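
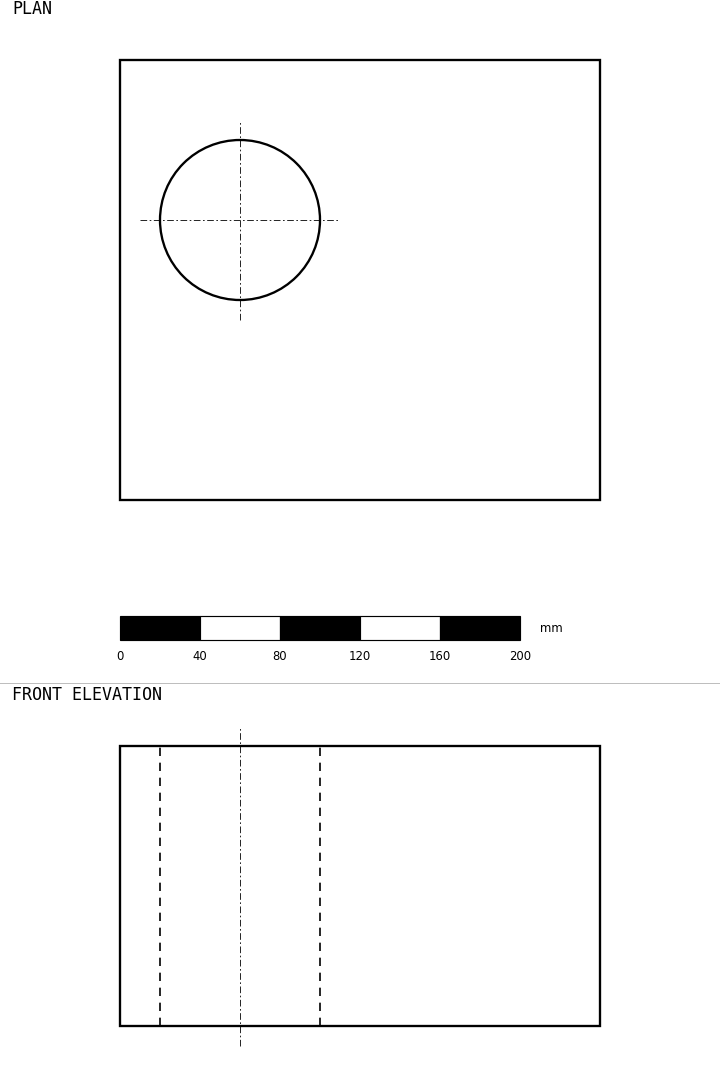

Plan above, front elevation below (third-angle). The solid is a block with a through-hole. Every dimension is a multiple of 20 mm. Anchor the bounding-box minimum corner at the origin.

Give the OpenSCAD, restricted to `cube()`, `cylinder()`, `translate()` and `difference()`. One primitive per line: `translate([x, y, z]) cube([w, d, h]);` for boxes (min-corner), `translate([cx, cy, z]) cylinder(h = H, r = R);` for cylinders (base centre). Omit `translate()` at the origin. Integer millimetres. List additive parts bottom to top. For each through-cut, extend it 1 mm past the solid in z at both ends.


difference() {
  cube([240, 220, 140]);
  translate([60, 140, -1]) cylinder(h = 142, r = 40);
}


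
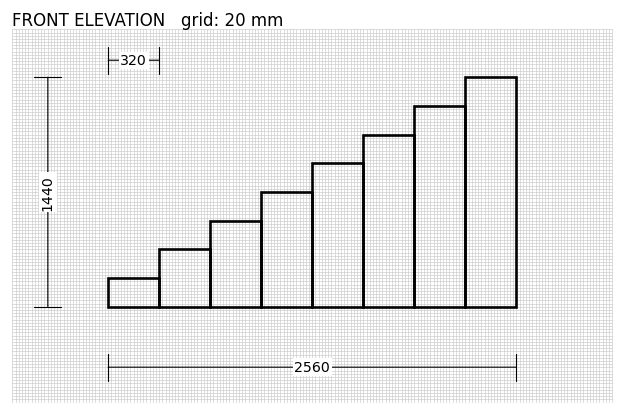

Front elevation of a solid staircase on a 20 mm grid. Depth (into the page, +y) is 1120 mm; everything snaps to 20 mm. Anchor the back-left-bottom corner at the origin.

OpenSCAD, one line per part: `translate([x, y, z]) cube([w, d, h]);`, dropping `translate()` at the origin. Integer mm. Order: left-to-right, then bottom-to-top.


cube([320, 1120, 180]);
translate([320, 0, 0]) cube([320, 1120, 360]);
translate([640, 0, 0]) cube([320, 1120, 540]);
translate([960, 0, 0]) cube([320, 1120, 720]);
translate([1280, 0, 0]) cube([320, 1120, 900]);
translate([1600, 0, 0]) cube([320, 1120, 1080]);
translate([1920, 0, 0]) cube([320, 1120, 1260]);
translate([2240, 0, 0]) cube([320, 1120, 1440]);


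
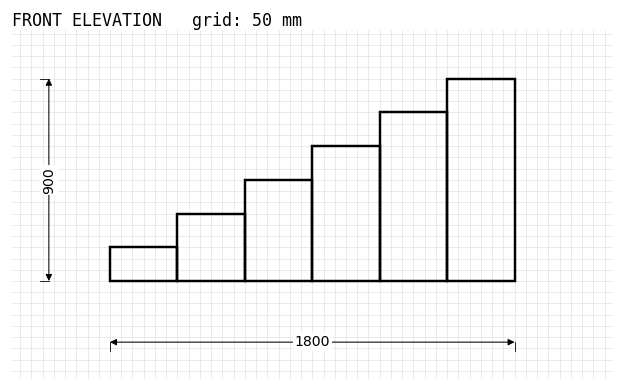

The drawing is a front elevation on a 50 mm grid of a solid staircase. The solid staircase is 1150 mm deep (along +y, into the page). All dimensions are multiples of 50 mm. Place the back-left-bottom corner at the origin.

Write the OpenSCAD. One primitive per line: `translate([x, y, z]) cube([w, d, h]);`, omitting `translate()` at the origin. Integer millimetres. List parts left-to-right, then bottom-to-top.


cube([300, 1150, 150]);
translate([300, 0, 0]) cube([300, 1150, 300]);
translate([600, 0, 0]) cube([300, 1150, 450]);
translate([900, 0, 0]) cube([300, 1150, 600]);
translate([1200, 0, 0]) cube([300, 1150, 750]);
translate([1500, 0, 0]) cube([300, 1150, 900]);


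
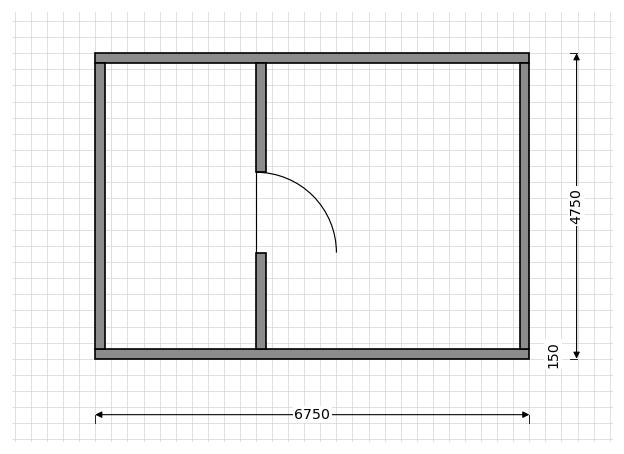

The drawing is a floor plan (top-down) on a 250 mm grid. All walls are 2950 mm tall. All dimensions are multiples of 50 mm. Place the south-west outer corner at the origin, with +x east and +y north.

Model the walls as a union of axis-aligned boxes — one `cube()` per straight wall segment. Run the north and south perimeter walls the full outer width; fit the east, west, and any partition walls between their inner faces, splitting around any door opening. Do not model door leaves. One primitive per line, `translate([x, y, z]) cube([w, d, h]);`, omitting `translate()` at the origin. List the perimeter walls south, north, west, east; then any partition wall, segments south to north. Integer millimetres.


cube([6750, 150, 2950]);
translate([0, 4600, 0]) cube([6750, 150, 2950]);
translate([0, 150, 0]) cube([150, 4450, 2950]);
translate([6600, 150, 0]) cube([150, 4450, 2950]);
translate([2500, 150, 0]) cube([150, 1500, 2950]);
translate([2500, 2900, 0]) cube([150, 1700, 2950]);


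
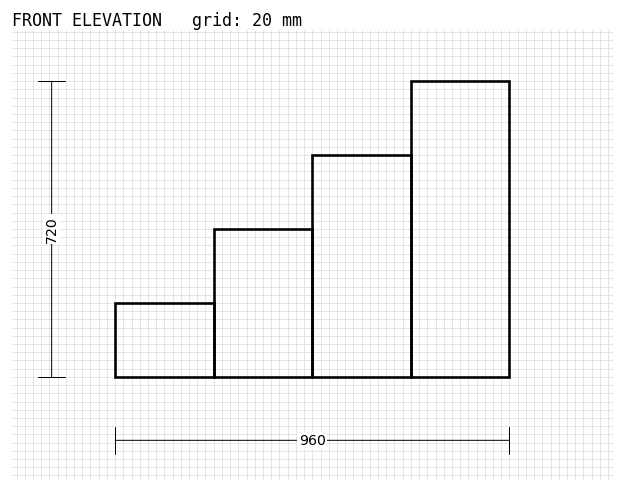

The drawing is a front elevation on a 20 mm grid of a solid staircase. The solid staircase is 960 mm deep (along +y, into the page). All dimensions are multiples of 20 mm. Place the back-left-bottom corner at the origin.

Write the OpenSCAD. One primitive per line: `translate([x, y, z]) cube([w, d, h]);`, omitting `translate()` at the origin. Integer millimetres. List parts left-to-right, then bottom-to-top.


cube([240, 960, 180]);
translate([240, 0, 0]) cube([240, 960, 360]);
translate([480, 0, 0]) cube([240, 960, 540]);
translate([720, 0, 0]) cube([240, 960, 720]);


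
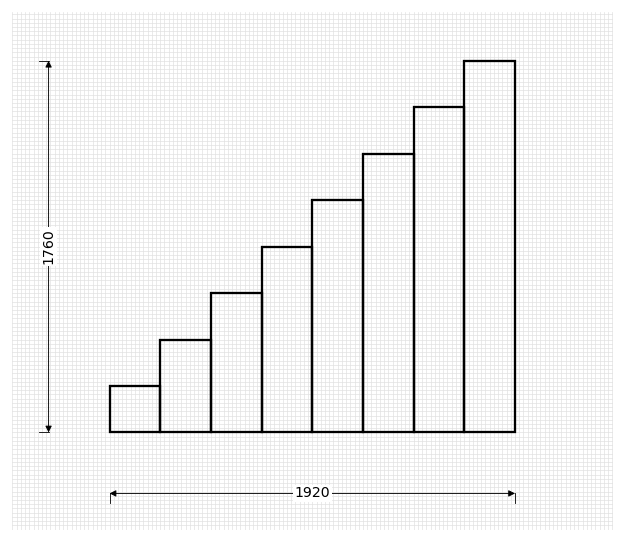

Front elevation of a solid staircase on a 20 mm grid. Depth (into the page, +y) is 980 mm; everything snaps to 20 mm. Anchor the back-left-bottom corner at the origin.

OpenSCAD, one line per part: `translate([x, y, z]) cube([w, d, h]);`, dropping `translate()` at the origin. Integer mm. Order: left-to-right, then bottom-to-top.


cube([240, 980, 220]);
translate([240, 0, 0]) cube([240, 980, 440]);
translate([480, 0, 0]) cube([240, 980, 660]);
translate([720, 0, 0]) cube([240, 980, 880]);
translate([960, 0, 0]) cube([240, 980, 1100]);
translate([1200, 0, 0]) cube([240, 980, 1320]);
translate([1440, 0, 0]) cube([240, 980, 1540]);
translate([1680, 0, 0]) cube([240, 980, 1760]);


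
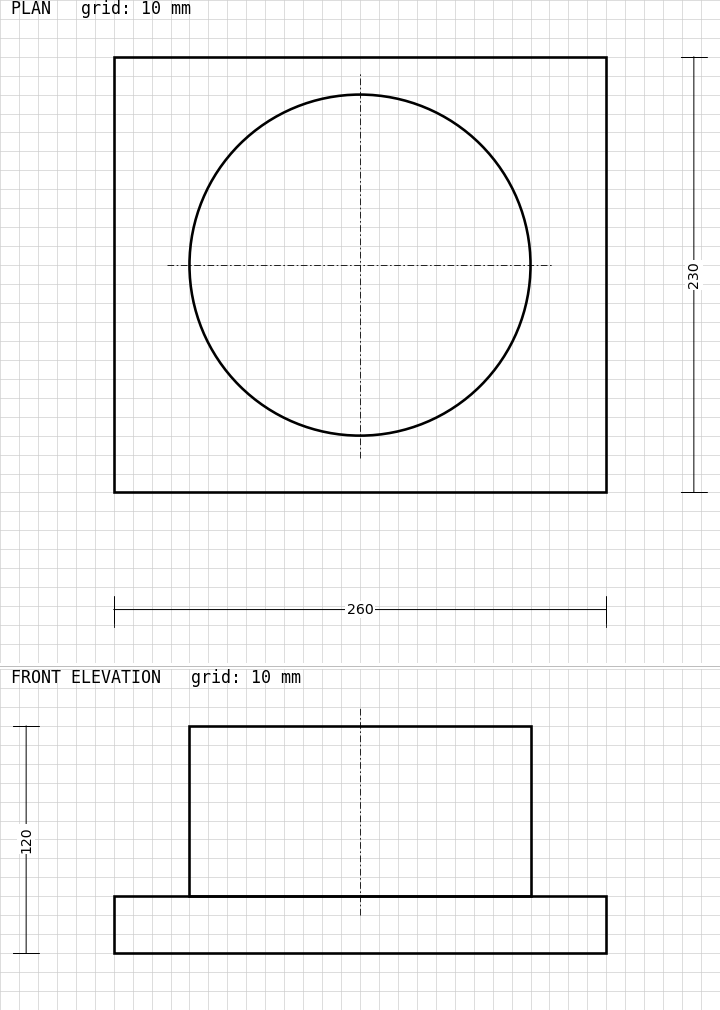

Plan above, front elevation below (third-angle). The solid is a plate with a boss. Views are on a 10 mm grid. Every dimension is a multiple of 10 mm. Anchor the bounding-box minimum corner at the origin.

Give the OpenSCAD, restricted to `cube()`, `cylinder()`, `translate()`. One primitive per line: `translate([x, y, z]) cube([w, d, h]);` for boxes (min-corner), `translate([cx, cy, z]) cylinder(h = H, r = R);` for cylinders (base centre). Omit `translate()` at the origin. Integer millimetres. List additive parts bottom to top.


cube([260, 230, 30]);
translate([130, 120, 30]) cylinder(h = 90, r = 90);


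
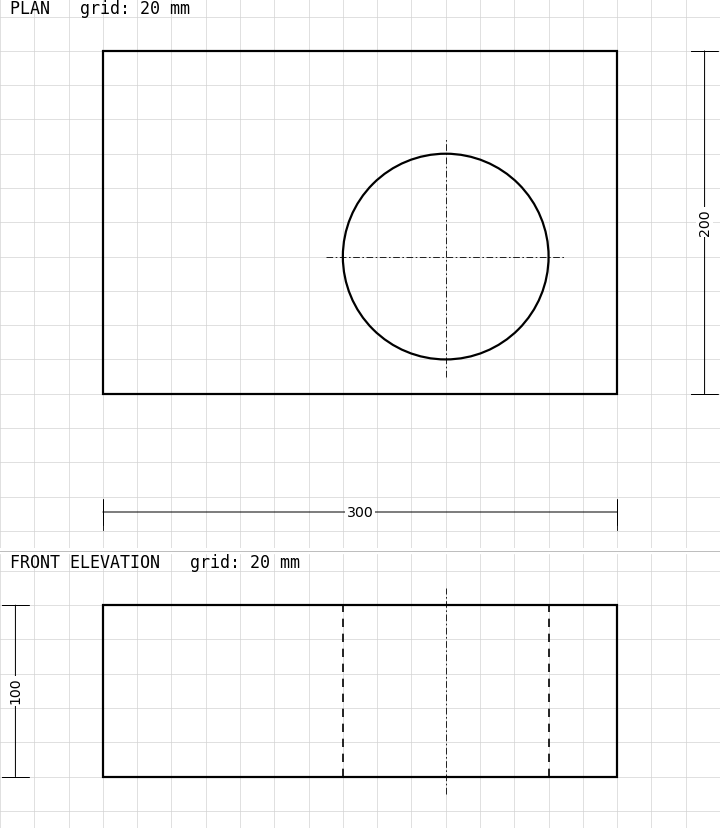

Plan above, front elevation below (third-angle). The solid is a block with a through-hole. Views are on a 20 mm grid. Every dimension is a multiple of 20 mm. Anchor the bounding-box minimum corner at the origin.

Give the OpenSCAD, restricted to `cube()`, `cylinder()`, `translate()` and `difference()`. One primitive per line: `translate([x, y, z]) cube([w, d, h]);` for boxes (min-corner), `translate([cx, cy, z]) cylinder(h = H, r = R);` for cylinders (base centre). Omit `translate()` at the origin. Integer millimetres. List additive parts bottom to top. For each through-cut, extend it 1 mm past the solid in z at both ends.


difference() {
  cube([300, 200, 100]);
  translate([200, 80, -1]) cylinder(h = 102, r = 60);
}


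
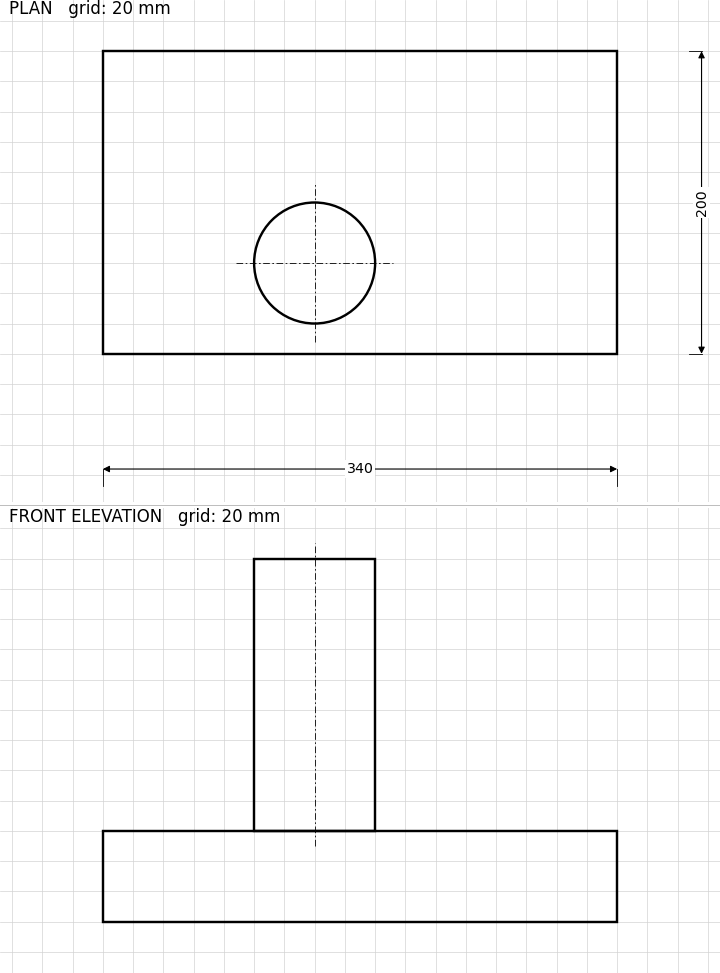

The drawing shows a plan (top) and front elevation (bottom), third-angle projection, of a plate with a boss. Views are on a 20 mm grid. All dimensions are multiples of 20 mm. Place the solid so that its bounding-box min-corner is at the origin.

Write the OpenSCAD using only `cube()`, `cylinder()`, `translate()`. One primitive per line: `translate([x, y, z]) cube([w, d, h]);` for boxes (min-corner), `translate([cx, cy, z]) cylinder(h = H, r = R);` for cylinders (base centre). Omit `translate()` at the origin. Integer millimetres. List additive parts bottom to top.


cube([340, 200, 60]);
translate([140, 60, 60]) cylinder(h = 180, r = 40);


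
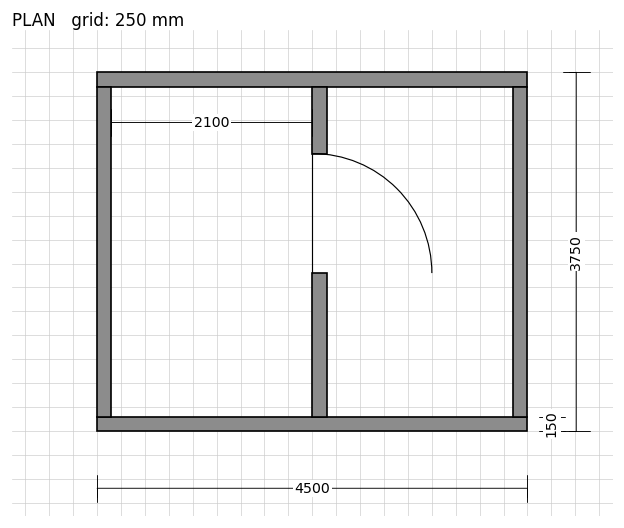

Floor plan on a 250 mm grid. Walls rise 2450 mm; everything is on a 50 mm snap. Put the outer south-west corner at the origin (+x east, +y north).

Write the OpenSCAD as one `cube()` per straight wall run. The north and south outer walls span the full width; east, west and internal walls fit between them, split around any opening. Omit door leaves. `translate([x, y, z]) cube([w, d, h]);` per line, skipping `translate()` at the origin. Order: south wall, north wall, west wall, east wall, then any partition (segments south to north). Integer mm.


cube([4500, 150, 2450]);
translate([0, 3600, 0]) cube([4500, 150, 2450]);
translate([0, 150, 0]) cube([150, 3450, 2450]);
translate([4350, 150, 0]) cube([150, 3450, 2450]);
translate([2250, 150, 0]) cube([150, 1500, 2450]);
translate([2250, 2900, 0]) cube([150, 700, 2450]);


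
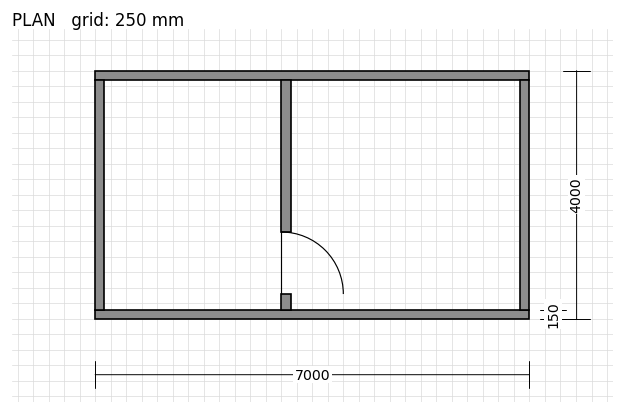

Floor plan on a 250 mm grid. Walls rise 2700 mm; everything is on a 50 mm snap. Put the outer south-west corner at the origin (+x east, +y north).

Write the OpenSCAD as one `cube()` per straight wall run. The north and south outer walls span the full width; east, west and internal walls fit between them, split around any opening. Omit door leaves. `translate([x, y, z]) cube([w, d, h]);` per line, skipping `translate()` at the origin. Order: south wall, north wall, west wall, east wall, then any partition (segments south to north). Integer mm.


cube([7000, 150, 2700]);
translate([0, 3850, 0]) cube([7000, 150, 2700]);
translate([0, 150, 0]) cube([150, 3700, 2700]);
translate([6850, 150, 0]) cube([150, 3700, 2700]);
translate([3000, 150, 0]) cube([150, 250, 2700]);
translate([3000, 1400, 0]) cube([150, 2450, 2700]);


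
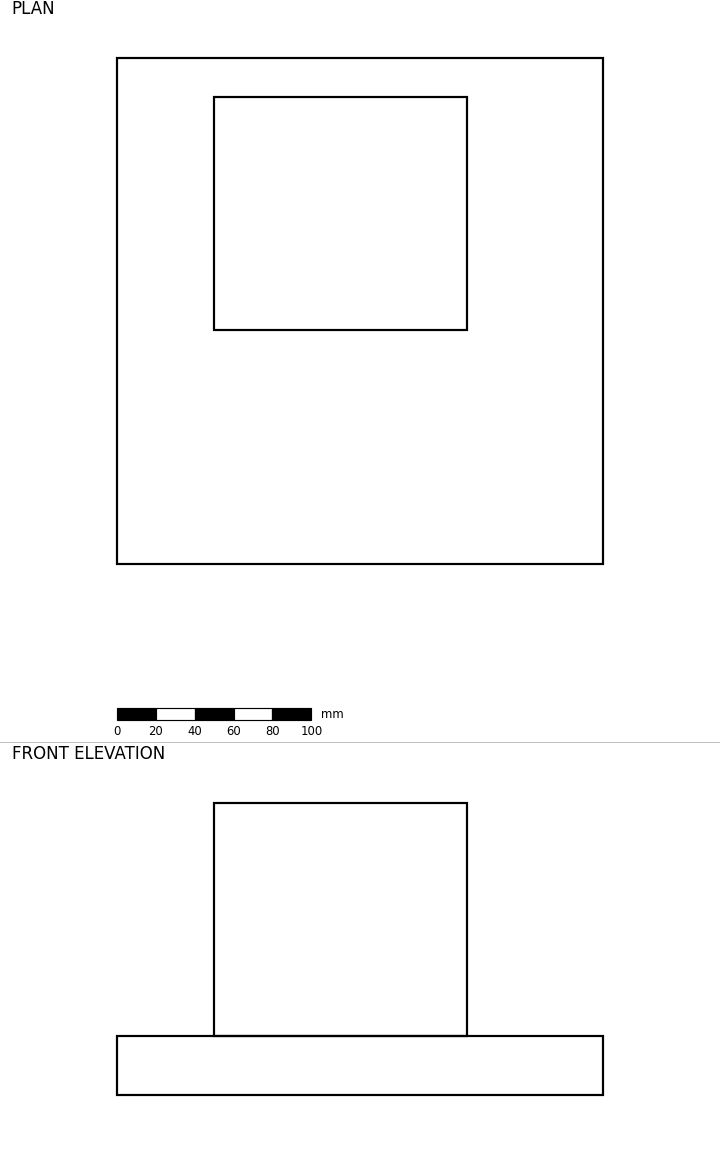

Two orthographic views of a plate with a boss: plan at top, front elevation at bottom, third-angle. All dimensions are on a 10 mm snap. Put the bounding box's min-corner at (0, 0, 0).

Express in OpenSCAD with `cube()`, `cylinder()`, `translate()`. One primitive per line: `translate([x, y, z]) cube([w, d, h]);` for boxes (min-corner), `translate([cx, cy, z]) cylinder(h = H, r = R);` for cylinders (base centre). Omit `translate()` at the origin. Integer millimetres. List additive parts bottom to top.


cube([250, 260, 30]);
translate([50, 120, 30]) cube([130, 120, 120]);


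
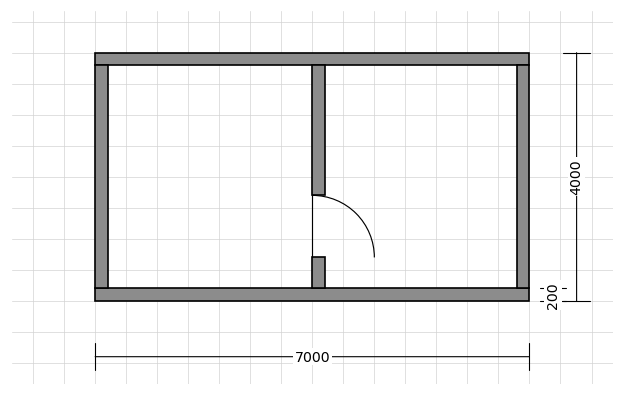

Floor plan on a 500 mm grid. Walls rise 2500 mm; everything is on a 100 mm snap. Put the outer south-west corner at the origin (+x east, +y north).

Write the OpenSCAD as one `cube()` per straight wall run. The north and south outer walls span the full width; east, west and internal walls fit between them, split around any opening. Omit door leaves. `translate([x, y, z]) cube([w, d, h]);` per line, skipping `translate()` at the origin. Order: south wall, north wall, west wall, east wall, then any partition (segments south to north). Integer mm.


cube([7000, 200, 2500]);
translate([0, 3800, 0]) cube([7000, 200, 2500]);
translate([0, 200, 0]) cube([200, 3600, 2500]);
translate([6800, 200, 0]) cube([200, 3600, 2500]);
translate([3500, 200, 0]) cube([200, 500, 2500]);
translate([3500, 1700, 0]) cube([200, 2100, 2500]);


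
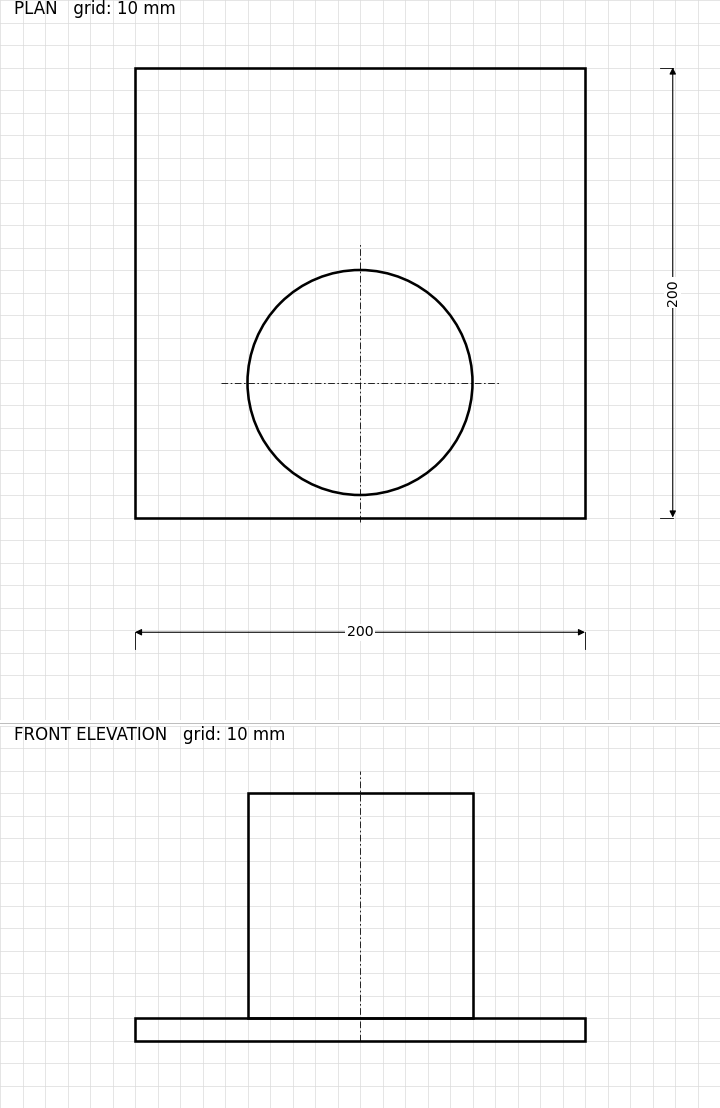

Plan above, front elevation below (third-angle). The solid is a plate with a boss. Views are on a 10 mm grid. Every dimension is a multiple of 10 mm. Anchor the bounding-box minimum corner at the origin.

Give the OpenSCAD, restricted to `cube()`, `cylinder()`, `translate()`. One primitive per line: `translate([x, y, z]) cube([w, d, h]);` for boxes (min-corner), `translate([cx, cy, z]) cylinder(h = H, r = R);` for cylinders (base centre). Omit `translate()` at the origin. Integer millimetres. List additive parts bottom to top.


cube([200, 200, 10]);
translate([100, 60, 10]) cylinder(h = 100, r = 50);


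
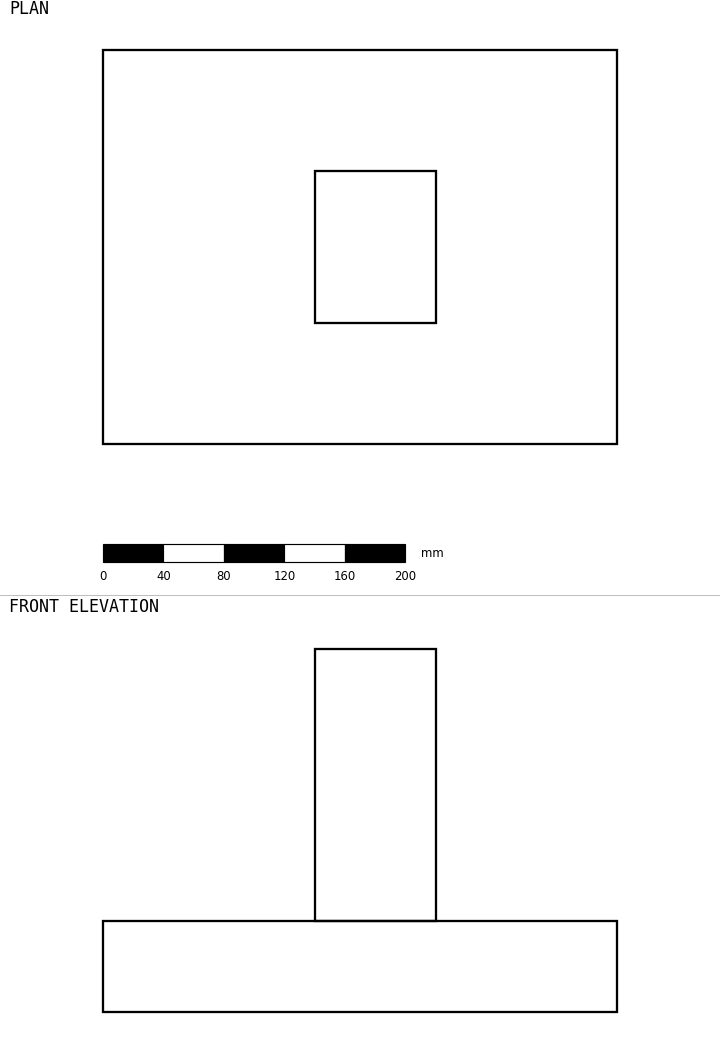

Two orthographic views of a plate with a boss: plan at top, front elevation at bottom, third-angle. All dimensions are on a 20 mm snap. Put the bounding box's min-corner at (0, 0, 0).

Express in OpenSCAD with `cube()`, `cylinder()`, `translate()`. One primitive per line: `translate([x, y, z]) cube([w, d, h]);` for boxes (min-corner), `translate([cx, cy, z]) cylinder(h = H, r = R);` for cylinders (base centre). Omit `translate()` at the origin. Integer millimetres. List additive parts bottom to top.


cube([340, 260, 60]);
translate([140, 80, 60]) cube([80, 100, 180]);


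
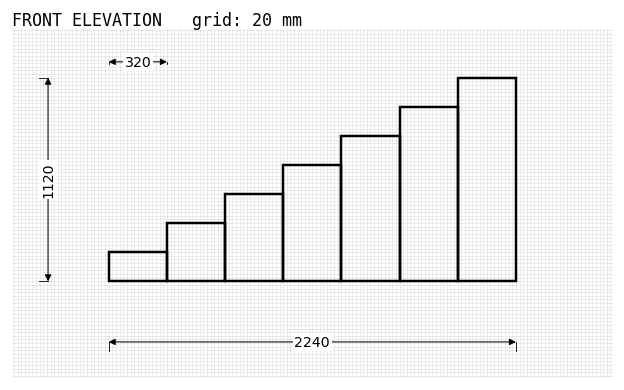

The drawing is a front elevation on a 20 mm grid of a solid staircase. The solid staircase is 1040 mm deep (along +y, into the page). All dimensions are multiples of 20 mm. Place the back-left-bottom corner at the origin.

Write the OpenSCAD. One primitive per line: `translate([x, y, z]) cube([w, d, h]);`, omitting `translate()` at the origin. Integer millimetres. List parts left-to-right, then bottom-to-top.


cube([320, 1040, 160]);
translate([320, 0, 0]) cube([320, 1040, 320]);
translate([640, 0, 0]) cube([320, 1040, 480]);
translate([960, 0, 0]) cube([320, 1040, 640]);
translate([1280, 0, 0]) cube([320, 1040, 800]);
translate([1600, 0, 0]) cube([320, 1040, 960]);
translate([1920, 0, 0]) cube([320, 1040, 1120]);


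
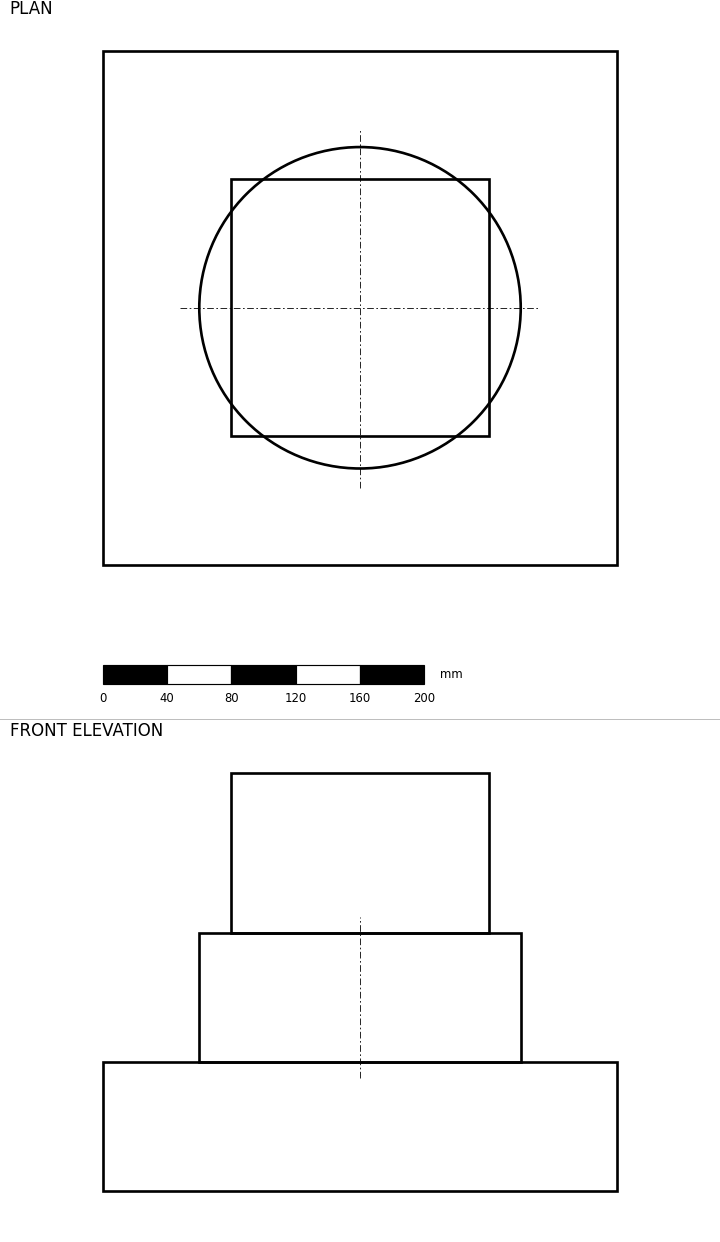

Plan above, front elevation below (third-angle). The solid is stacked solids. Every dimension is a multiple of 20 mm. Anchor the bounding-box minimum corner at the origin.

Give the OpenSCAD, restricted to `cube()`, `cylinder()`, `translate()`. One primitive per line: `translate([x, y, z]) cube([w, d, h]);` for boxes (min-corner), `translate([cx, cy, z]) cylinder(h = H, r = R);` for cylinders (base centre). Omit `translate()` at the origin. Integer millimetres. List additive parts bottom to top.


cube([320, 320, 80]);
translate([160, 160, 80]) cylinder(h = 80, r = 100);
translate([80, 80, 160]) cube([160, 160, 100]);


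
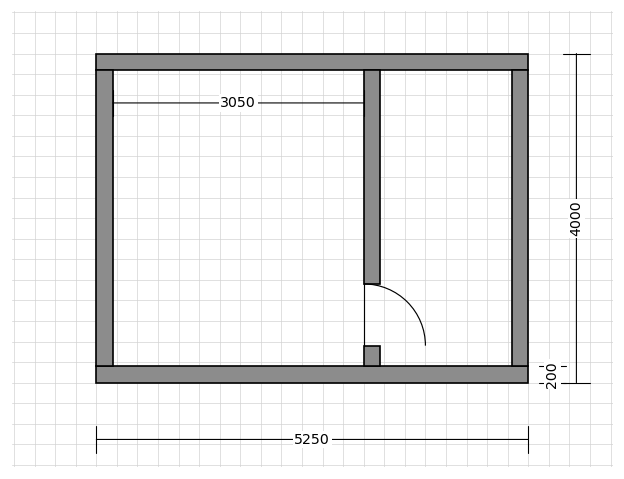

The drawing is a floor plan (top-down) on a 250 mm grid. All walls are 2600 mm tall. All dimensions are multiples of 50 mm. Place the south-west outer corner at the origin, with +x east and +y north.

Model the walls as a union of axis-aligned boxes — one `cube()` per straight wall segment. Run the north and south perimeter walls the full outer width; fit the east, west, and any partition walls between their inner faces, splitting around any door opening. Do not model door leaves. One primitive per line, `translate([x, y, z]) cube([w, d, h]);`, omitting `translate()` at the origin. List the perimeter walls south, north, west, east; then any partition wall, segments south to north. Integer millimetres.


cube([5250, 200, 2600]);
translate([0, 3800, 0]) cube([5250, 200, 2600]);
translate([0, 200, 0]) cube([200, 3600, 2600]);
translate([5050, 200, 0]) cube([200, 3600, 2600]);
translate([3250, 200, 0]) cube([200, 250, 2600]);
translate([3250, 1200, 0]) cube([200, 2600, 2600]);


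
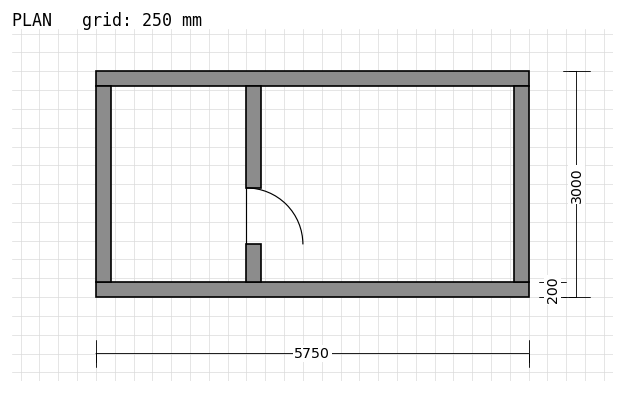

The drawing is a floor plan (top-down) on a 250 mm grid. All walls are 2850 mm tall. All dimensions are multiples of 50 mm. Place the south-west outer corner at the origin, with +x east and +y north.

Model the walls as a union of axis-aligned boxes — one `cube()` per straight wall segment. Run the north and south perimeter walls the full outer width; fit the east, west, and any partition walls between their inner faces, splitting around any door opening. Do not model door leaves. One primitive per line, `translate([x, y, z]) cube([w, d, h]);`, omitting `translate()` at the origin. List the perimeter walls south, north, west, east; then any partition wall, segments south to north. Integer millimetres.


cube([5750, 200, 2850]);
translate([0, 2800, 0]) cube([5750, 200, 2850]);
translate([0, 200, 0]) cube([200, 2600, 2850]);
translate([5550, 200, 0]) cube([200, 2600, 2850]);
translate([2000, 200, 0]) cube([200, 500, 2850]);
translate([2000, 1450, 0]) cube([200, 1350, 2850]);


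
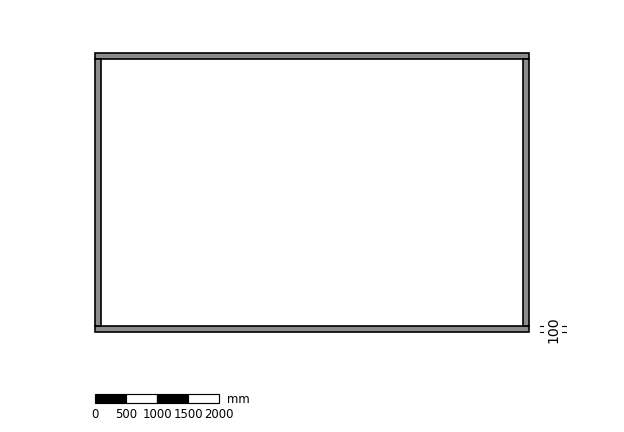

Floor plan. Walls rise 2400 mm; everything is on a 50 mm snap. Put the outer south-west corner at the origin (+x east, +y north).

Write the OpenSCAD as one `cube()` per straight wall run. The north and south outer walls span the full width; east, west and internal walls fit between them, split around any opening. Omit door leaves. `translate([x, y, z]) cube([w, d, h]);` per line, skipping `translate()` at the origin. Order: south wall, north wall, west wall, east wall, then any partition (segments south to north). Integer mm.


cube([7000, 100, 2400]);
translate([0, 4400, 0]) cube([7000, 100, 2400]);
translate([0, 100, 0]) cube([100, 4300, 2400]);
translate([6900, 100, 0]) cube([100, 4300, 2400]);


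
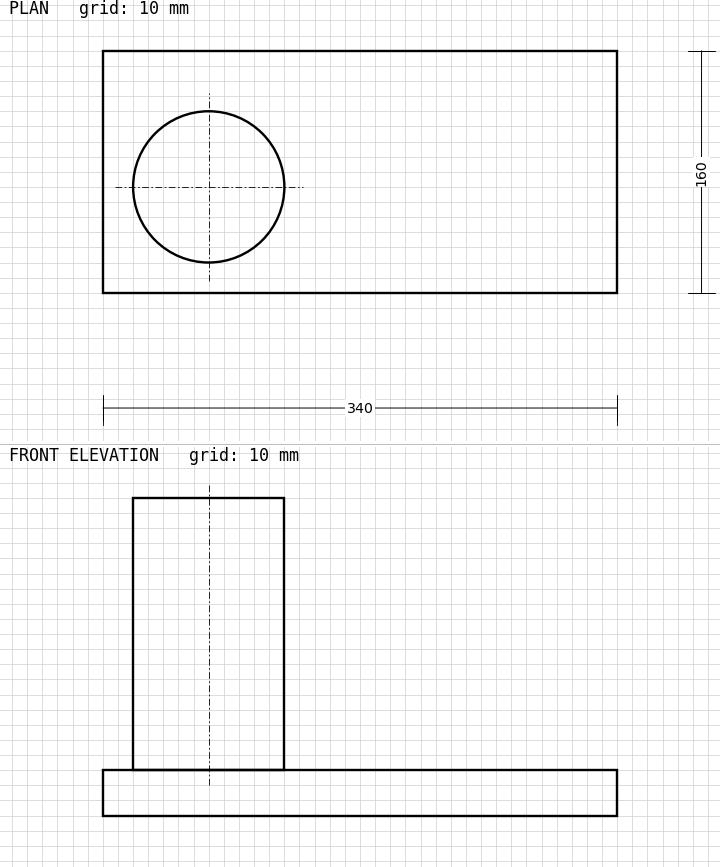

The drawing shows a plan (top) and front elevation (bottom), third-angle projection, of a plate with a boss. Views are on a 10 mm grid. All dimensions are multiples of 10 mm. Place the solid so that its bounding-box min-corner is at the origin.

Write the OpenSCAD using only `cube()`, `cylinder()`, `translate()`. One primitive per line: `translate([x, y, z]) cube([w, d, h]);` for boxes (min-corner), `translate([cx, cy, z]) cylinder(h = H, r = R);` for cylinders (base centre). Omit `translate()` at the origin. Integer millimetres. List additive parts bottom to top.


cube([340, 160, 30]);
translate([70, 70, 30]) cylinder(h = 180, r = 50);


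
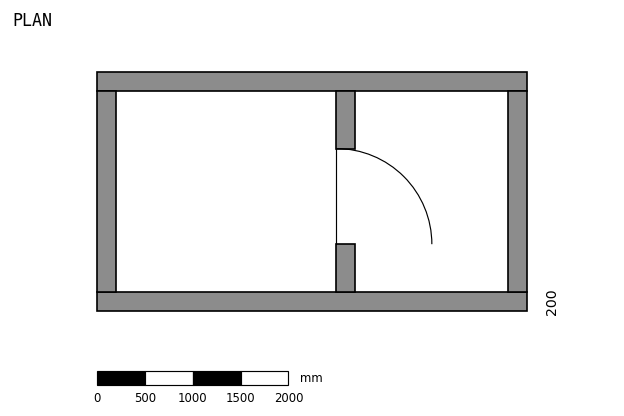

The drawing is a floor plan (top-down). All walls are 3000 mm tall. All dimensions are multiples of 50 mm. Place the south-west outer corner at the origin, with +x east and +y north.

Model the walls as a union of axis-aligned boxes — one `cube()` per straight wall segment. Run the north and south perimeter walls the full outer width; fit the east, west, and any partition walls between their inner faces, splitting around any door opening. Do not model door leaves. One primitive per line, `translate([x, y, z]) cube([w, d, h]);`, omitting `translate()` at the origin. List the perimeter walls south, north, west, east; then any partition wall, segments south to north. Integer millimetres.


cube([4500, 200, 3000]);
translate([0, 2300, 0]) cube([4500, 200, 3000]);
translate([0, 200, 0]) cube([200, 2100, 3000]);
translate([4300, 200, 0]) cube([200, 2100, 3000]);
translate([2500, 200, 0]) cube([200, 500, 3000]);
translate([2500, 1700, 0]) cube([200, 600, 3000]);


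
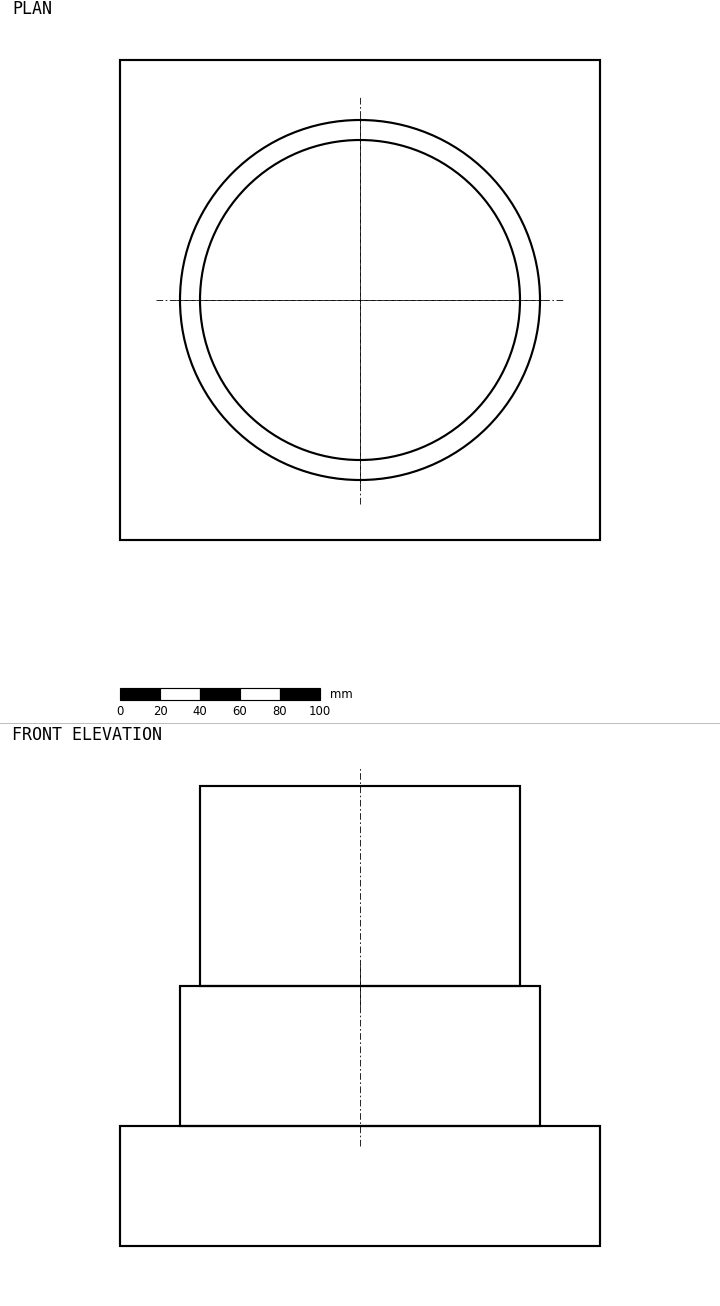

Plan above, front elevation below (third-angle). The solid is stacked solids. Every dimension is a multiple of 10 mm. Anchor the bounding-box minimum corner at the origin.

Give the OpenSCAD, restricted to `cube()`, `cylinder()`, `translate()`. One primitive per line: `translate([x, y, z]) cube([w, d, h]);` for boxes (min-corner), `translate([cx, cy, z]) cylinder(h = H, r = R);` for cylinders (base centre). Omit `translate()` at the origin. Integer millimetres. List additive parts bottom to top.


cube([240, 240, 60]);
translate([120, 120, 60]) cylinder(h = 70, r = 90);
translate([120, 120, 130]) cylinder(h = 100, r = 80);


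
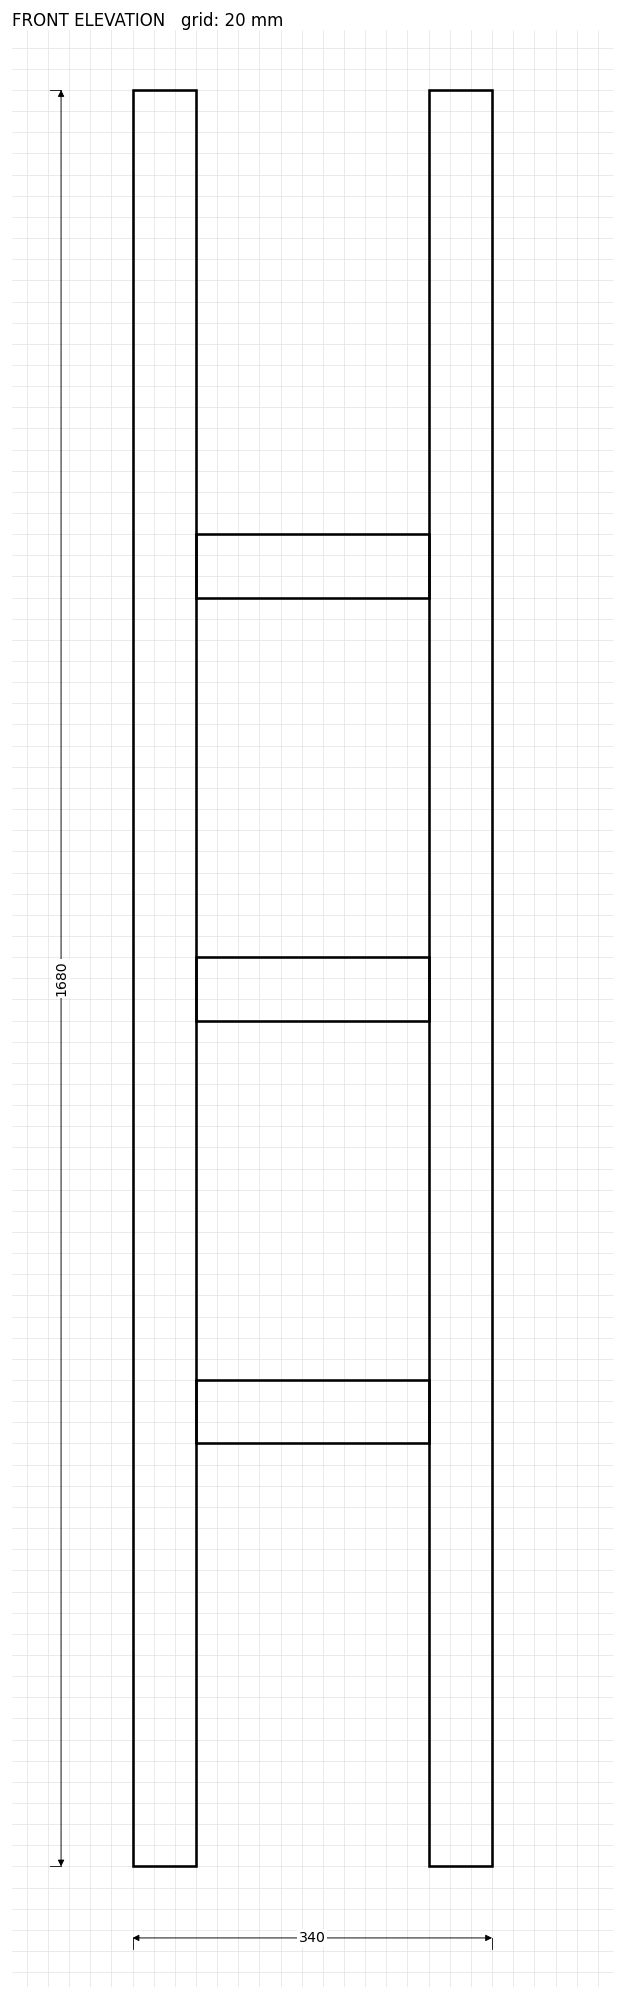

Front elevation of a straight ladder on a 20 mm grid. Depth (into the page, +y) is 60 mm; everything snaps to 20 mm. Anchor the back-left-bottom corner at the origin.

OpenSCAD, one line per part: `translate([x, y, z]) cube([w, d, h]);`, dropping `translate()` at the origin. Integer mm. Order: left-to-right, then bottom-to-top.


cube([60, 60, 1680]);
translate([60, 0, 400]) cube([220, 60, 60]);
translate([60, 0, 800]) cube([220, 60, 60]);
translate([60, 0, 1200]) cube([220, 60, 60]);
translate([280, 0, 0]) cube([60, 60, 1680]);


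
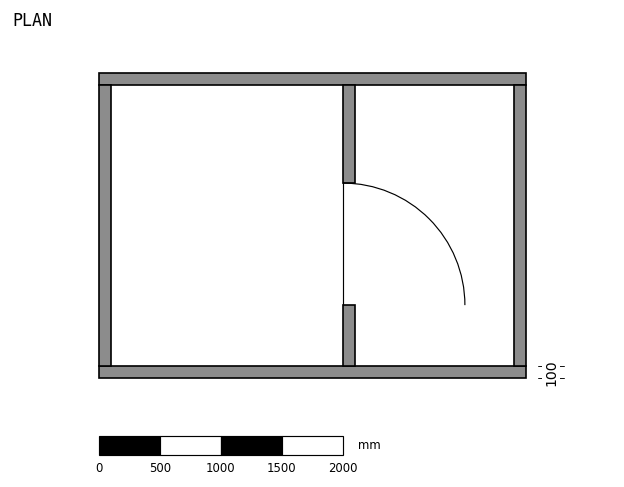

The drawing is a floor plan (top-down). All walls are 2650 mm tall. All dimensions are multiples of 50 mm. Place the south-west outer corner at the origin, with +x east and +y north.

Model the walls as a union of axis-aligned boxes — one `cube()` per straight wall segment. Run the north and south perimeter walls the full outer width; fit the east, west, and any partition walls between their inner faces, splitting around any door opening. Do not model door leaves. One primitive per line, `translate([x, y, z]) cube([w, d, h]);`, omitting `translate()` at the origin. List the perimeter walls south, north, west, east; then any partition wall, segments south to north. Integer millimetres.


cube([3500, 100, 2650]);
translate([0, 2400, 0]) cube([3500, 100, 2650]);
translate([0, 100, 0]) cube([100, 2300, 2650]);
translate([3400, 100, 0]) cube([100, 2300, 2650]);
translate([2000, 100, 0]) cube([100, 500, 2650]);
translate([2000, 1600, 0]) cube([100, 800, 2650]);


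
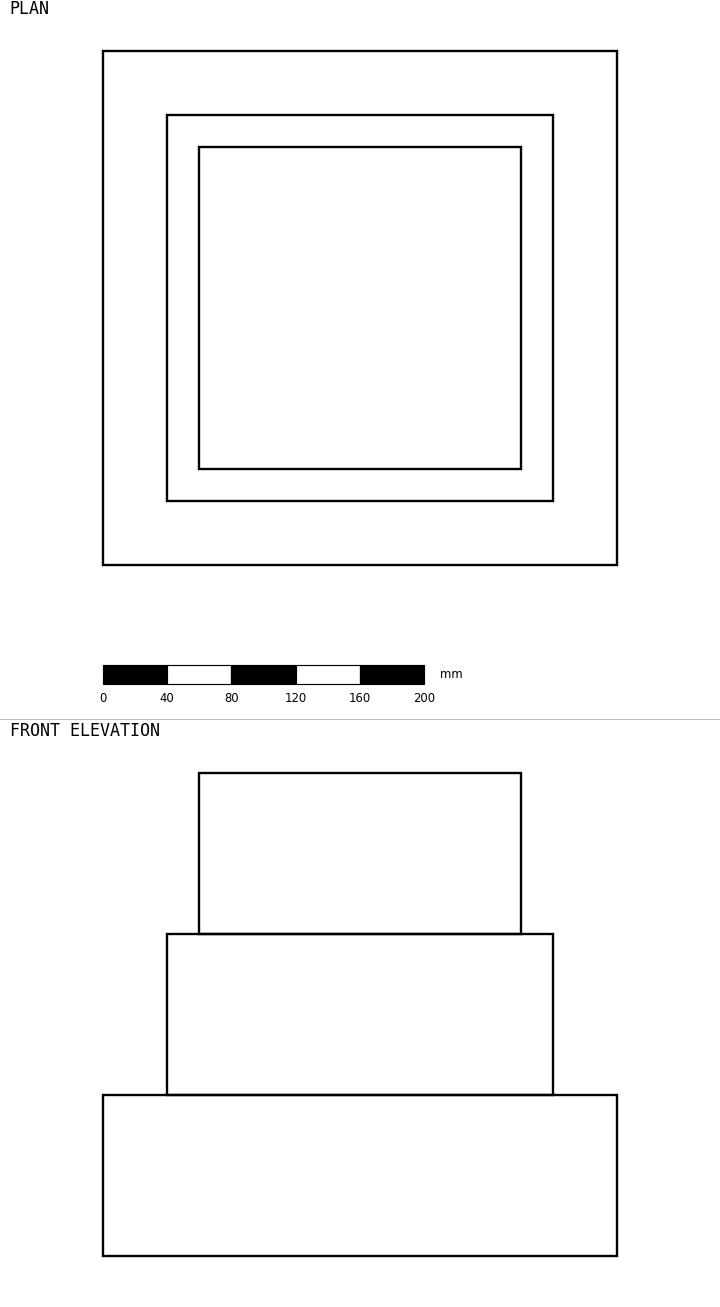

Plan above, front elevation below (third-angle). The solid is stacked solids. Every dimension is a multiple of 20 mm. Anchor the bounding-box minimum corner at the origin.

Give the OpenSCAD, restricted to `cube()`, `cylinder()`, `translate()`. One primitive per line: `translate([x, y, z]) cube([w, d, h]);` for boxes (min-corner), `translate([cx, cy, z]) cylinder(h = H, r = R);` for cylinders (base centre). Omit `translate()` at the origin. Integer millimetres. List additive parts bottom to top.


cube([320, 320, 100]);
translate([40, 40, 100]) cube([240, 240, 100]);
translate([60, 60, 200]) cube([200, 200, 100]);


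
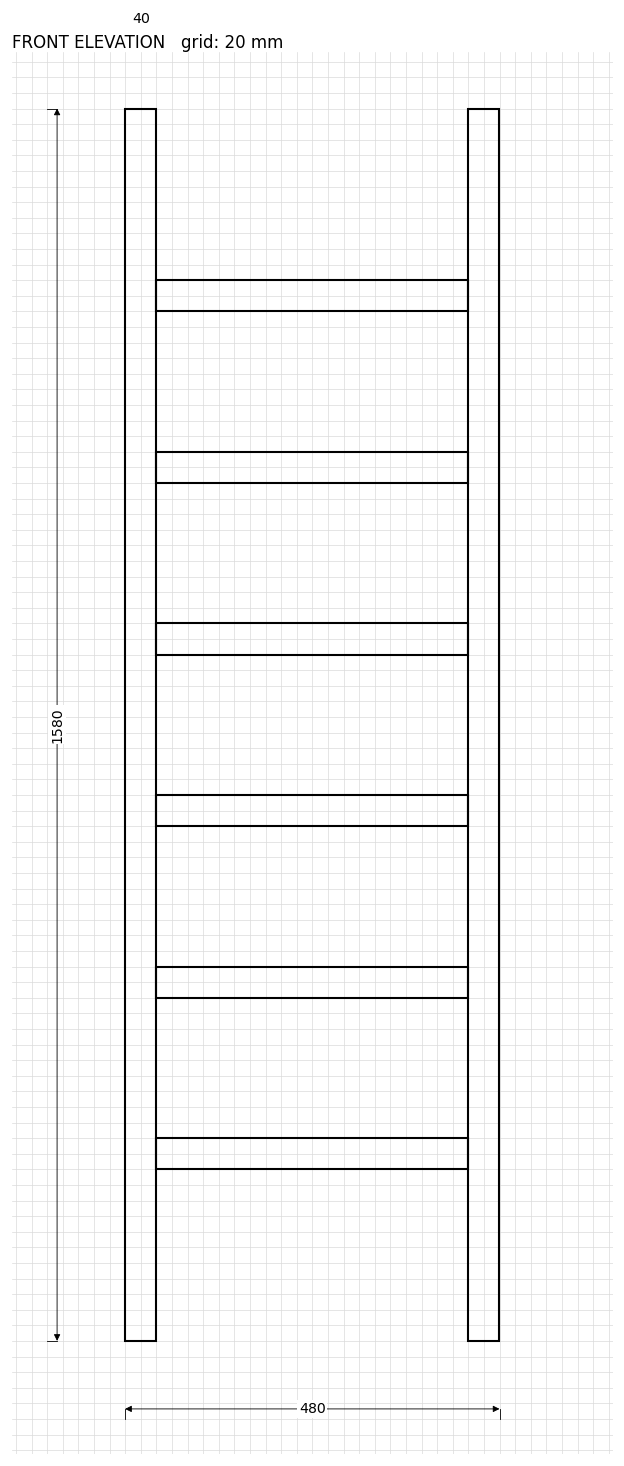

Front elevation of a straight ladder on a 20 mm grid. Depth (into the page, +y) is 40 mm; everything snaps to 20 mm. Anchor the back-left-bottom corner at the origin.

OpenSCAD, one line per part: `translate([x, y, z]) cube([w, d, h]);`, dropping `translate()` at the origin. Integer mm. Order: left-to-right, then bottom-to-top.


cube([40, 40, 1580]);
translate([40, 0, 220]) cube([400, 40, 40]);
translate([40, 0, 440]) cube([400, 40, 40]);
translate([40, 0, 660]) cube([400, 40, 40]);
translate([40, 0, 880]) cube([400, 40, 40]);
translate([40, 0, 1100]) cube([400, 40, 40]);
translate([40, 0, 1320]) cube([400, 40, 40]);
translate([440, 0, 0]) cube([40, 40, 1580]);


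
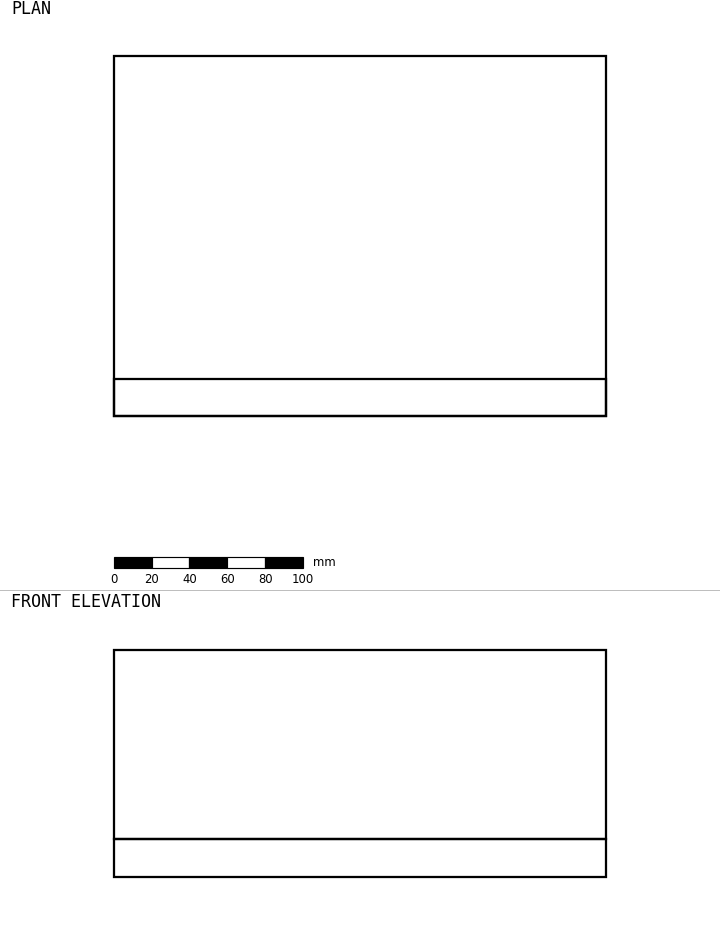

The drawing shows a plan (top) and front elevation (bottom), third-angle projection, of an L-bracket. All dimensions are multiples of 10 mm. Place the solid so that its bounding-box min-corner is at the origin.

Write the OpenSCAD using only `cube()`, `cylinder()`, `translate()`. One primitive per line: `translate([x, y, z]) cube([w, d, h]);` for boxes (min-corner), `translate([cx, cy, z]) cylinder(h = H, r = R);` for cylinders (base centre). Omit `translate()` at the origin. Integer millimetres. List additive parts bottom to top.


cube([260, 190, 20]);
translate([0, 0, 20]) cube([260, 20, 100]);


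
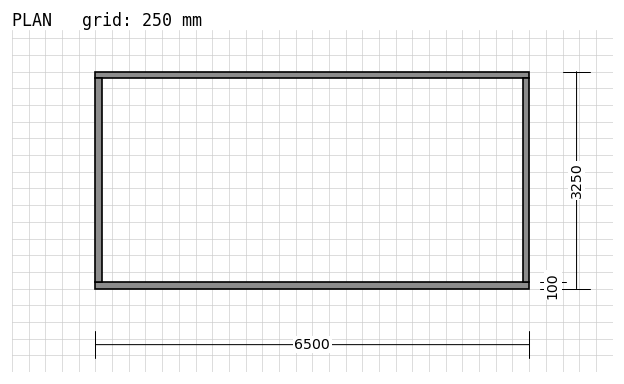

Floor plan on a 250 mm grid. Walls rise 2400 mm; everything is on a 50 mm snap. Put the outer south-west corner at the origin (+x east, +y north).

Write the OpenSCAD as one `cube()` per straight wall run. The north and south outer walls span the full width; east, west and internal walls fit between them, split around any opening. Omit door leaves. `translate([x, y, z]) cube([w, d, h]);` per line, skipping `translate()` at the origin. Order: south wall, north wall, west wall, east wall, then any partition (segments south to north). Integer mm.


cube([6500, 100, 2400]);
translate([0, 3150, 0]) cube([6500, 100, 2400]);
translate([0, 100, 0]) cube([100, 3050, 2400]);
translate([6400, 100, 0]) cube([100, 3050, 2400]);


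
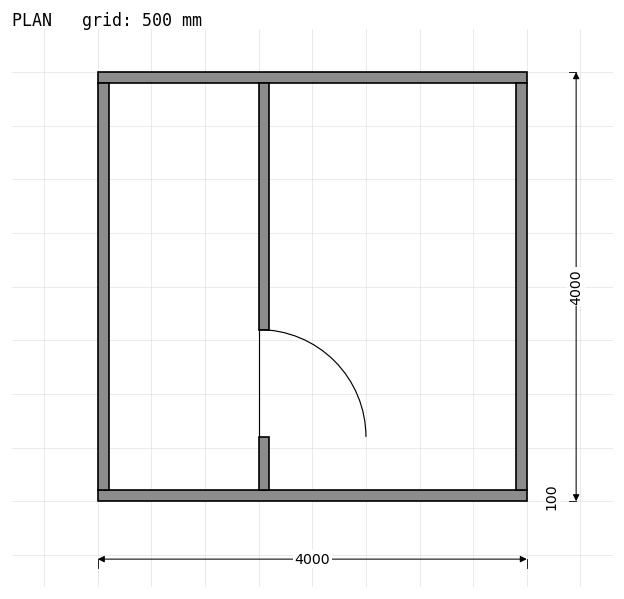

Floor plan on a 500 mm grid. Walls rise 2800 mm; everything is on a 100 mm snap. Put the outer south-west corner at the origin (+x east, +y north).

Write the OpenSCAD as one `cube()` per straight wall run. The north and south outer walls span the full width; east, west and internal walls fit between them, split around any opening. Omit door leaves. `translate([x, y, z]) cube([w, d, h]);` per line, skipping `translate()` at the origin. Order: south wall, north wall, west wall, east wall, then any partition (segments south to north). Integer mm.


cube([4000, 100, 2800]);
translate([0, 3900, 0]) cube([4000, 100, 2800]);
translate([0, 100, 0]) cube([100, 3800, 2800]);
translate([3900, 100, 0]) cube([100, 3800, 2800]);
translate([1500, 100, 0]) cube([100, 500, 2800]);
translate([1500, 1600, 0]) cube([100, 2300, 2800]);


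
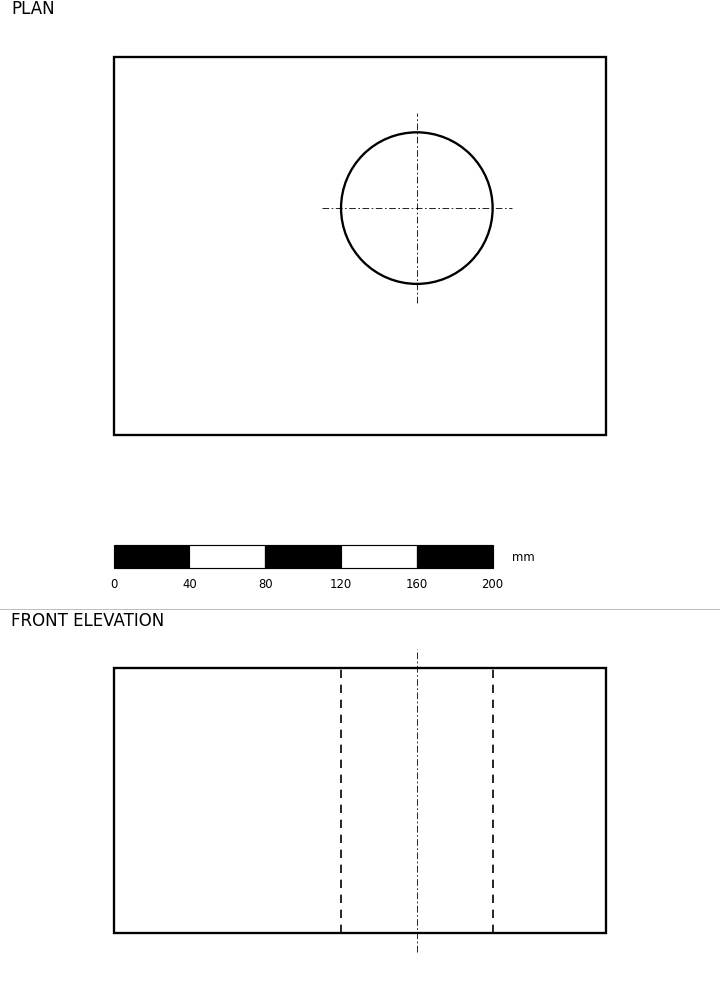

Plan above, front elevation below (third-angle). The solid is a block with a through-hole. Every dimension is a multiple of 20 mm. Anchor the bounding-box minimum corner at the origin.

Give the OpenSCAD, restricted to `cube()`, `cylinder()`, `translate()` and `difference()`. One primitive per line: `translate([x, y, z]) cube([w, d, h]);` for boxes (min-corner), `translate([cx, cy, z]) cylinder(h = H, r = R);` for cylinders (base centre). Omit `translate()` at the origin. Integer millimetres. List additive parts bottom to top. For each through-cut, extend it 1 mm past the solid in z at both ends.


difference() {
  cube([260, 200, 140]);
  translate([160, 120, -1]) cylinder(h = 142, r = 40);
}


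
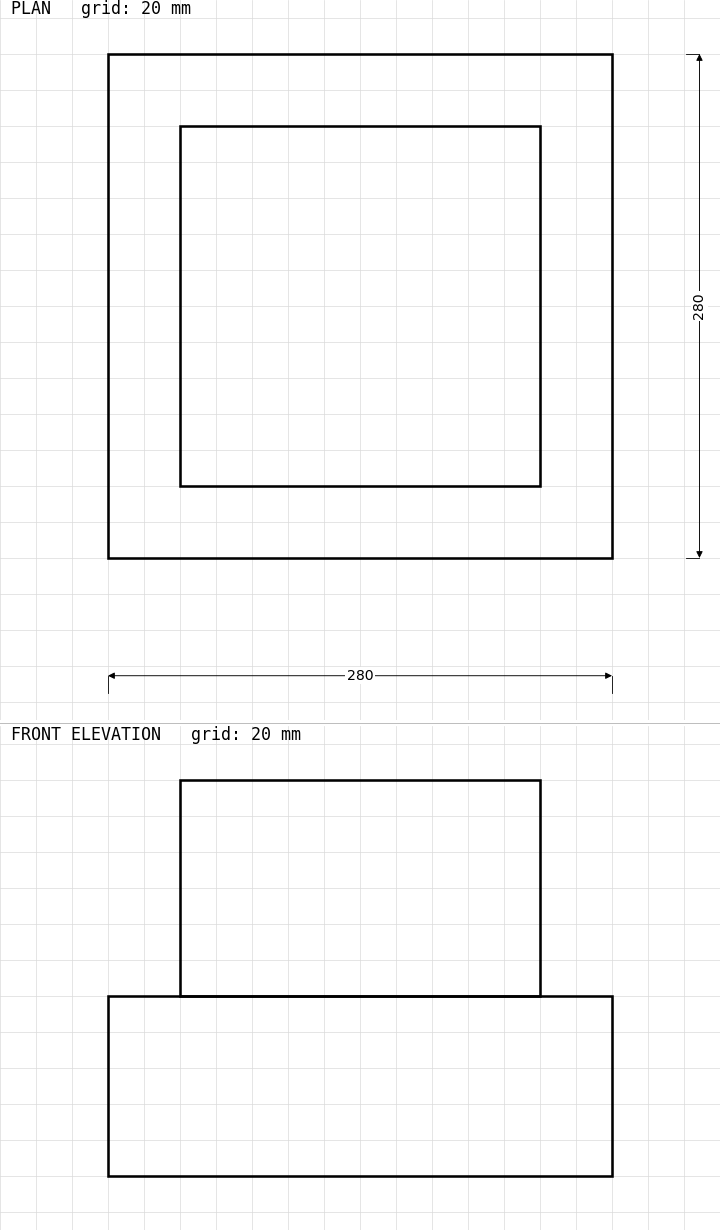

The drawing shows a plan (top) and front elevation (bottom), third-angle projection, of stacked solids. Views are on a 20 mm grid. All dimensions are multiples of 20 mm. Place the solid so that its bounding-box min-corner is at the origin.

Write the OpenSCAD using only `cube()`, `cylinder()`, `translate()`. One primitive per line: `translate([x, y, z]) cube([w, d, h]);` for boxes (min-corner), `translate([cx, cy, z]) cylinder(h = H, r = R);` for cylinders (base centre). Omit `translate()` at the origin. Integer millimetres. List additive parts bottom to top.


cube([280, 280, 100]);
translate([40, 40, 100]) cube([200, 200, 120]);


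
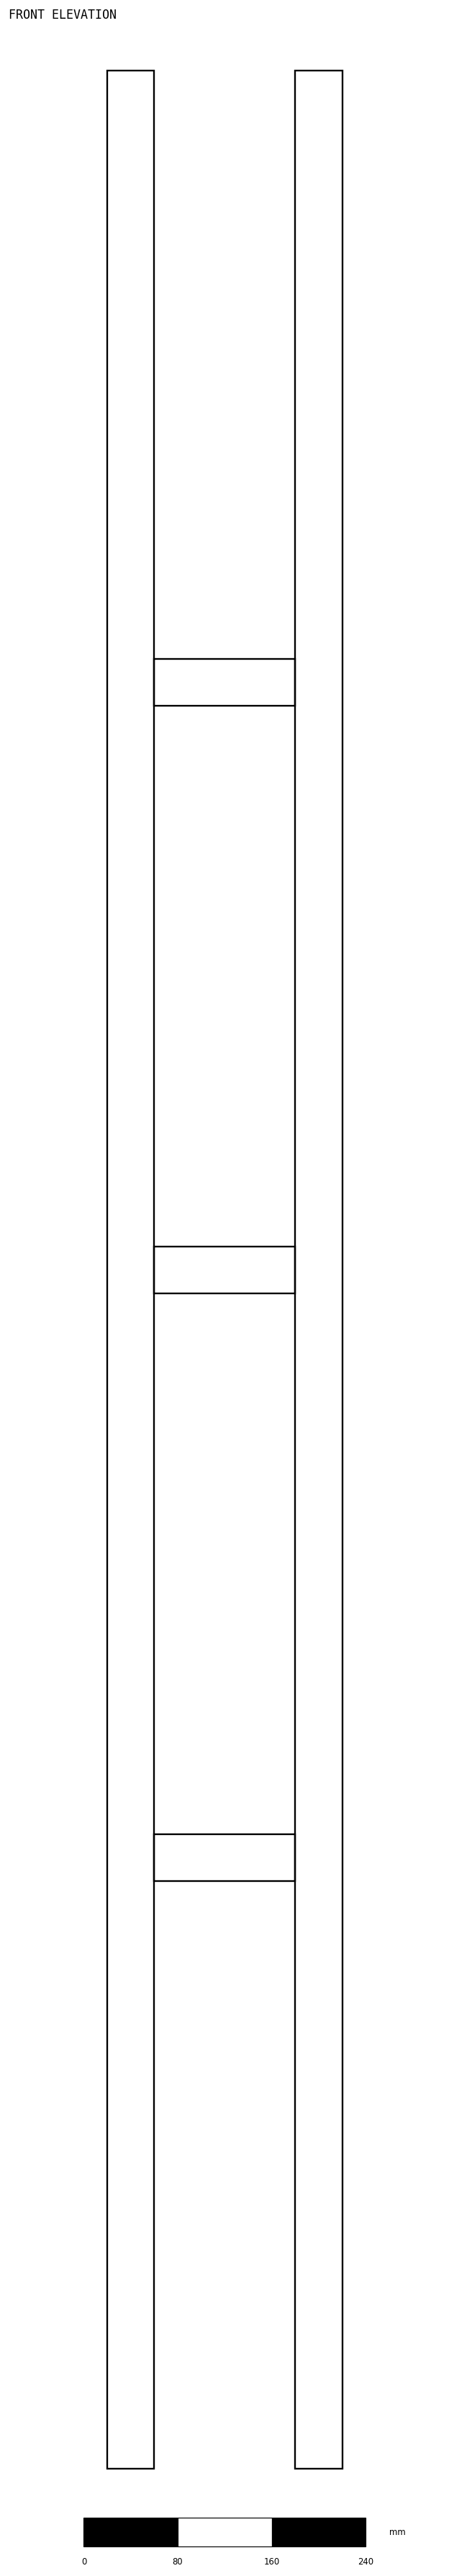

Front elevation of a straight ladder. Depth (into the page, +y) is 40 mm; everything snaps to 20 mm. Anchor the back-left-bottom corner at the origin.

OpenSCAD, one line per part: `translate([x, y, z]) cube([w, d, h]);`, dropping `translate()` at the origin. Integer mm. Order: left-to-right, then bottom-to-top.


cube([40, 40, 2040]);
translate([40, 0, 500]) cube([120, 40, 40]);
translate([40, 0, 1000]) cube([120, 40, 40]);
translate([40, 0, 1500]) cube([120, 40, 40]);
translate([160, 0, 0]) cube([40, 40, 2040]);


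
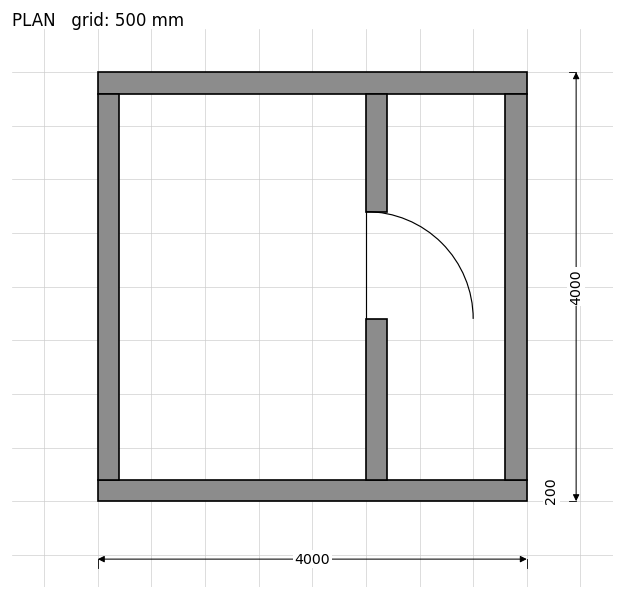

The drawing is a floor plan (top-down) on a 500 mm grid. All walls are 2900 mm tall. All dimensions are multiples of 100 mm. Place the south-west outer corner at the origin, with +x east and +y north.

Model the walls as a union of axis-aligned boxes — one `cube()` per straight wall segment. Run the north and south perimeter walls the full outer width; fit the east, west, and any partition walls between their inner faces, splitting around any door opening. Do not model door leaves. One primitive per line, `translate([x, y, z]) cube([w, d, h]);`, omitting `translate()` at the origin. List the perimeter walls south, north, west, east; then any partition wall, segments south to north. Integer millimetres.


cube([4000, 200, 2900]);
translate([0, 3800, 0]) cube([4000, 200, 2900]);
translate([0, 200, 0]) cube([200, 3600, 2900]);
translate([3800, 200, 0]) cube([200, 3600, 2900]);
translate([2500, 200, 0]) cube([200, 1500, 2900]);
translate([2500, 2700, 0]) cube([200, 1100, 2900]);


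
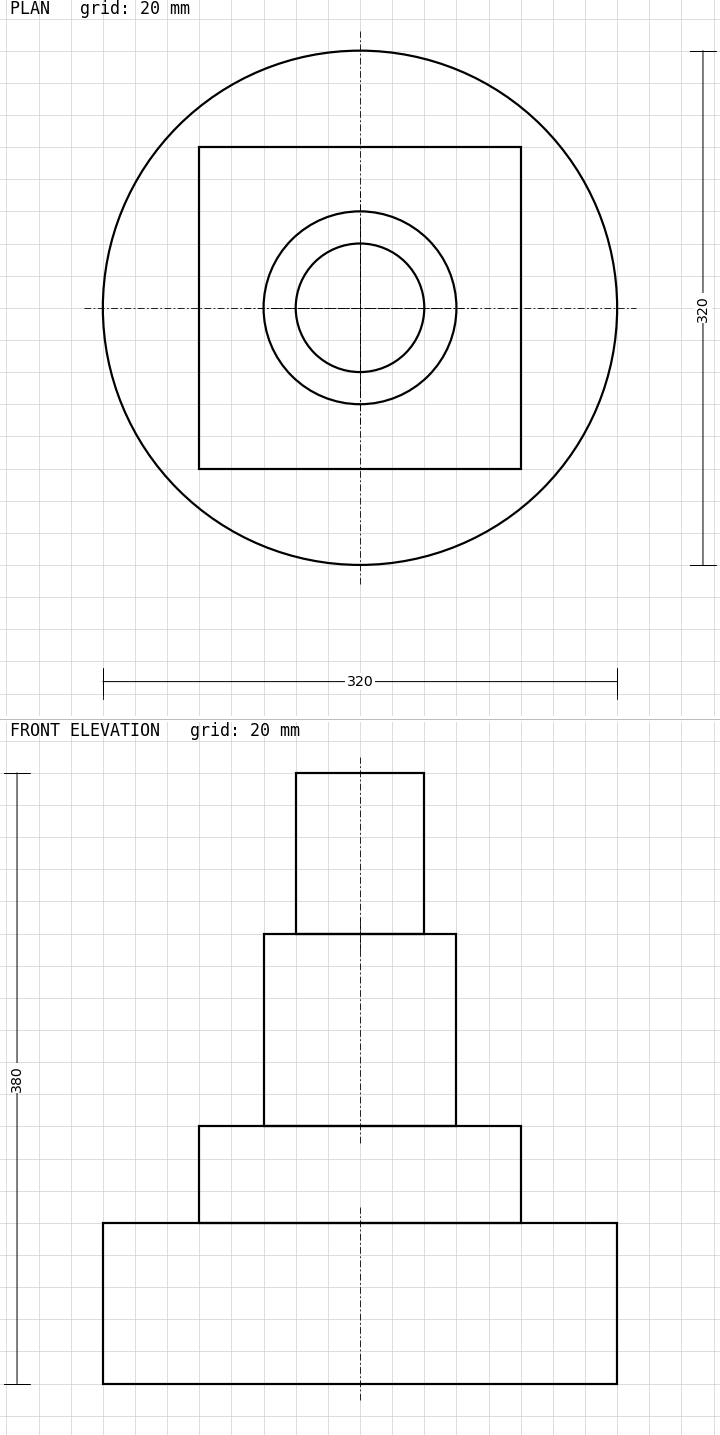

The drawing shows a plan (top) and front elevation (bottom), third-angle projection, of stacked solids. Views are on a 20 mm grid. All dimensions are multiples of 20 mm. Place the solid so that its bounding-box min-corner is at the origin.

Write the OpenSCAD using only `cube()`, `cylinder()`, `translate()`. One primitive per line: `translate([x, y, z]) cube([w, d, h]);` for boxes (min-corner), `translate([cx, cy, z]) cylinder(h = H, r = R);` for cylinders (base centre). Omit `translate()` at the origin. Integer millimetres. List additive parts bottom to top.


translate([160, 160, 0]) cylinder(h = 100, r = 160);
translate([60, 60, 100]) cube([200, 200, 60]);
translate([160, 160, 160]) cylinder(h = 120, r = 60);
translate([160, 160, 280]) cylinder(h = 100, r = 40);


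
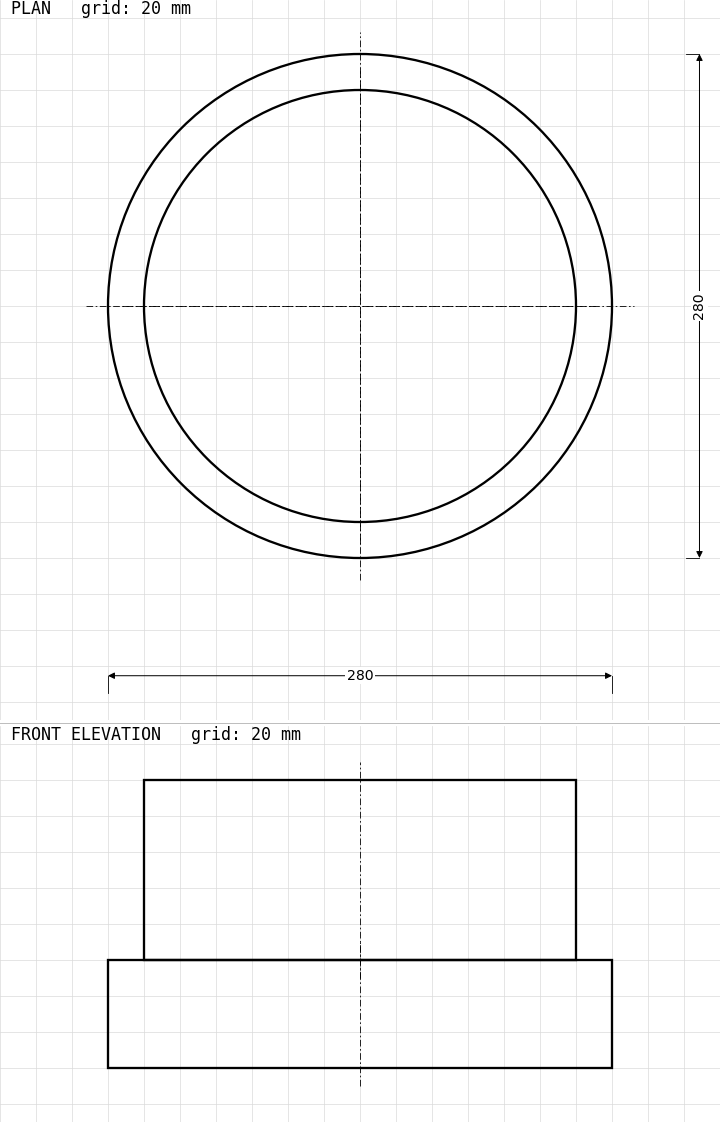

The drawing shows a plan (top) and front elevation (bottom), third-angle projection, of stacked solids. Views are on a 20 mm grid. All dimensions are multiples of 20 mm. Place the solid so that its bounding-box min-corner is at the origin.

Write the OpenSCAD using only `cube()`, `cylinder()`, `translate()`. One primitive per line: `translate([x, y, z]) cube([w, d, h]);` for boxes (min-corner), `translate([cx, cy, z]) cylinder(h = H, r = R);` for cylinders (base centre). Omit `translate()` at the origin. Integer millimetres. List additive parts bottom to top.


translate([140, 140, 0]) cylinder(h = 60, r = 140);
translate([140, 140, 60]) cylinder(h = 100, r = 120);


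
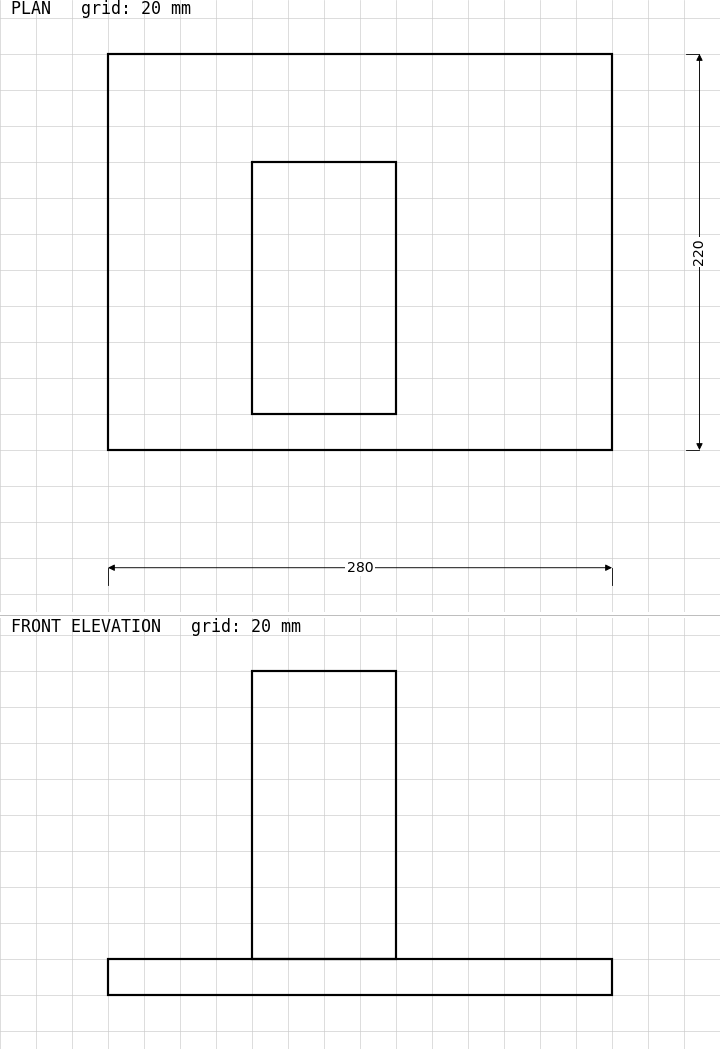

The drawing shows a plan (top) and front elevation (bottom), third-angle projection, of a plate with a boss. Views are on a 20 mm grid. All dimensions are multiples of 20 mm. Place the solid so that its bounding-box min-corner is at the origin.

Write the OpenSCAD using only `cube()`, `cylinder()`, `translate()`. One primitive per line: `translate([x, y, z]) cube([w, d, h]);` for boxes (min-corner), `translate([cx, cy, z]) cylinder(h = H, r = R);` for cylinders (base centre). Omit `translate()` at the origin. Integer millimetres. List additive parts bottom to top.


cube([280, 220, 20]);
translate([80, 20, 20]) cube([80, 140, 160]);
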